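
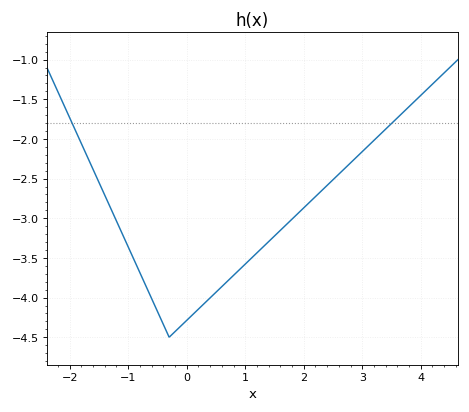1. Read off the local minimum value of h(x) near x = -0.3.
-4.5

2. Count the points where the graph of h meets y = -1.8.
2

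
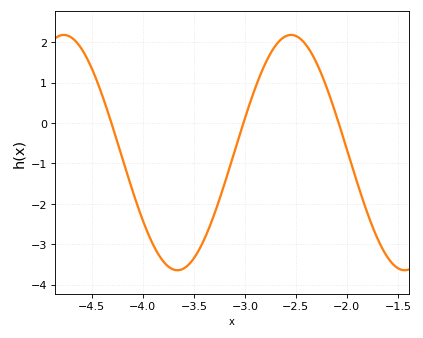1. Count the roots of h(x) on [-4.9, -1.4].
3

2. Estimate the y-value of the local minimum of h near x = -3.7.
-3.6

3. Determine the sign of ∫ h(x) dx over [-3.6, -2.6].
negative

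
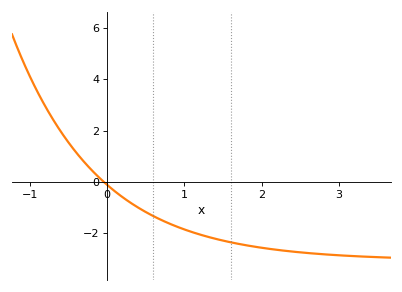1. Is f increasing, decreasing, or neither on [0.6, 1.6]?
decreasing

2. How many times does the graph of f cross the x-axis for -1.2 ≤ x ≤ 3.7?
1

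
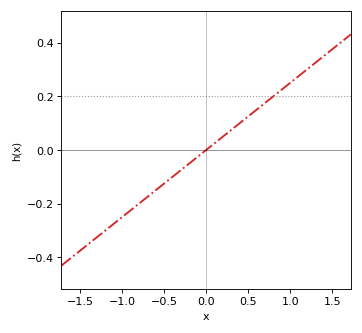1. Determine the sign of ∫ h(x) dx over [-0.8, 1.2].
positive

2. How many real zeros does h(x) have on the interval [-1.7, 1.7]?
1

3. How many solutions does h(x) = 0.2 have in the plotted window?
1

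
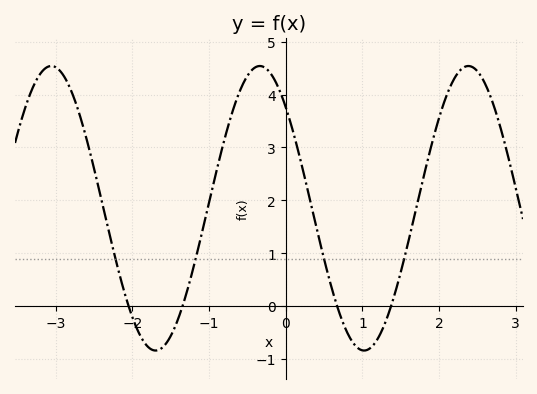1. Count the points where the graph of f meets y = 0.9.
4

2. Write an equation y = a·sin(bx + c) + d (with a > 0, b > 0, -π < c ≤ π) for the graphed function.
y = 2.69sin(2.3x + 2.4) + 1.85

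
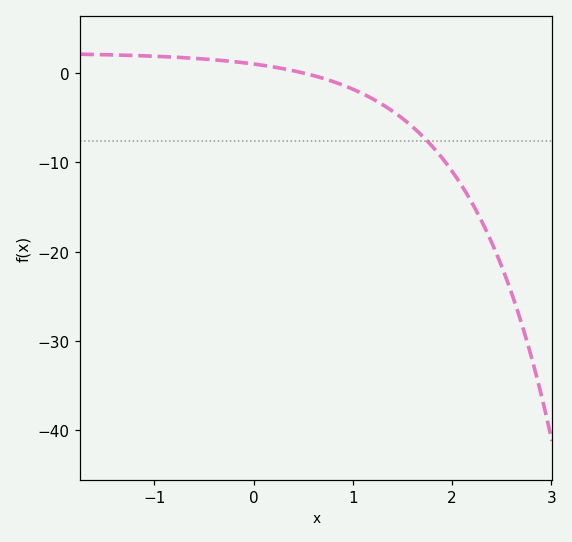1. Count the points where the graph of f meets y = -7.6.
1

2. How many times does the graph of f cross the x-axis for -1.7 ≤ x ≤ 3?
1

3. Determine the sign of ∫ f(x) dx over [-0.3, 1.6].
negative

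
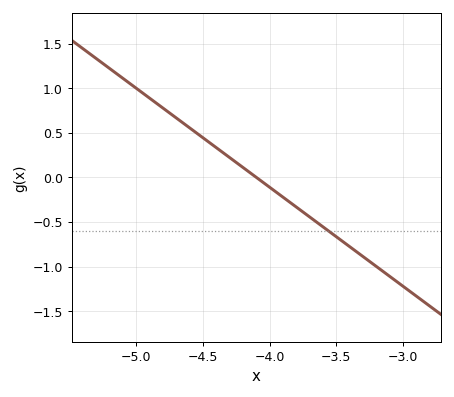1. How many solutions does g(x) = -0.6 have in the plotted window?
1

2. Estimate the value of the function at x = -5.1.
1.11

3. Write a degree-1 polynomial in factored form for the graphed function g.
y = -1.11(x + 4.1)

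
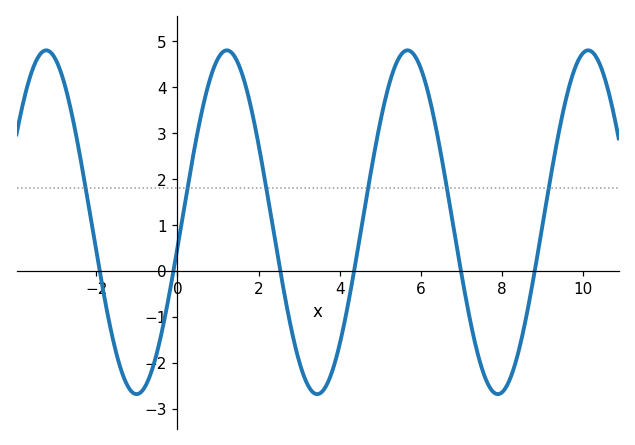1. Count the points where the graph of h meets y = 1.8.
6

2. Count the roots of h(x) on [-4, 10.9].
6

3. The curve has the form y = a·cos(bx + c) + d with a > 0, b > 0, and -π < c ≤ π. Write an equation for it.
y = 3.74cos(1.41x - 1.72) + 1.06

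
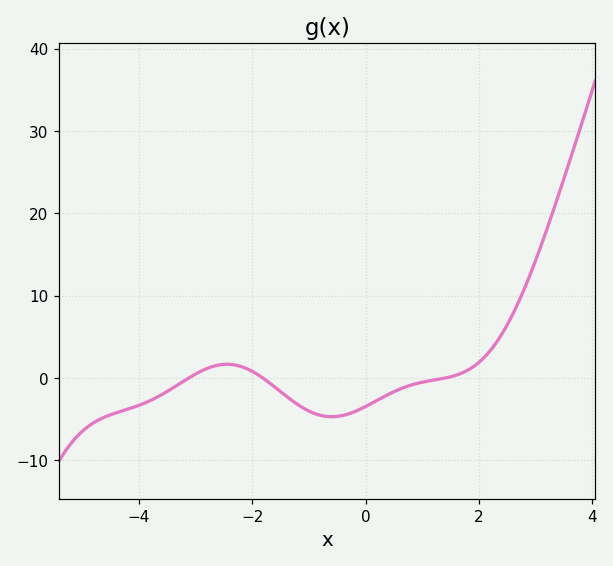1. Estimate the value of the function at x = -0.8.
-4.52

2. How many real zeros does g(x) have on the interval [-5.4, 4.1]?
3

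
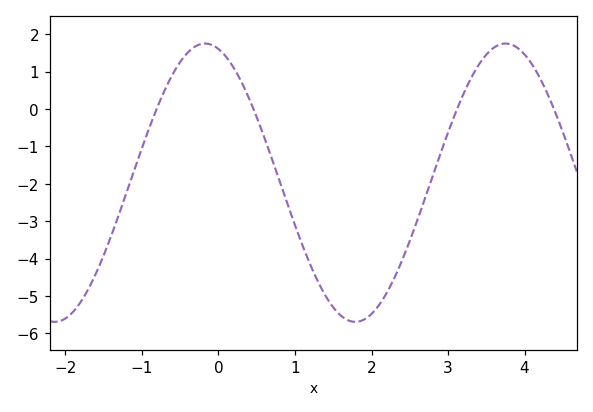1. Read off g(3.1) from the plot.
-0.095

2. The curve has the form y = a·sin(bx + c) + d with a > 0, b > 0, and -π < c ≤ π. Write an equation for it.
y = 3.72sin(1.6x + 1.85) - 1.97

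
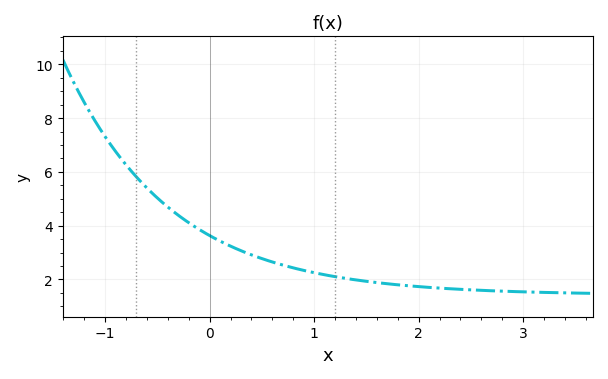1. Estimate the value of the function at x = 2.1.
1.7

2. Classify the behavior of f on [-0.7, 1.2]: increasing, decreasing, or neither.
decreasing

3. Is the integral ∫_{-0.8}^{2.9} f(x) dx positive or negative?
positive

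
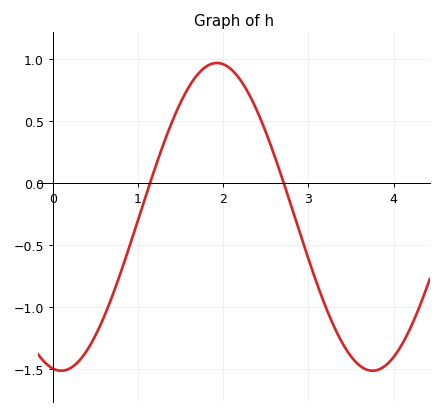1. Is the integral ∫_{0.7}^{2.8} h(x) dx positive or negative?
positive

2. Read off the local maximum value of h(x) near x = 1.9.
0.97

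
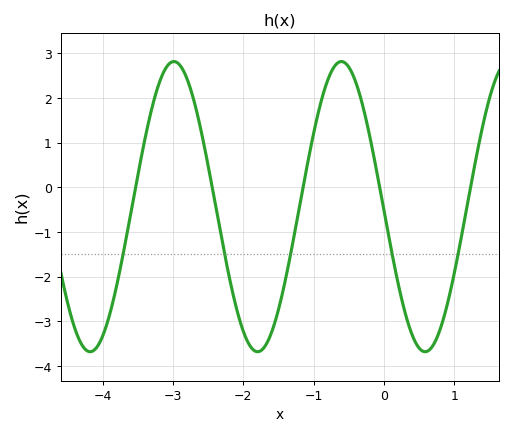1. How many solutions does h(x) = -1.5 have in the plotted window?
5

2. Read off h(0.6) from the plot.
-3.7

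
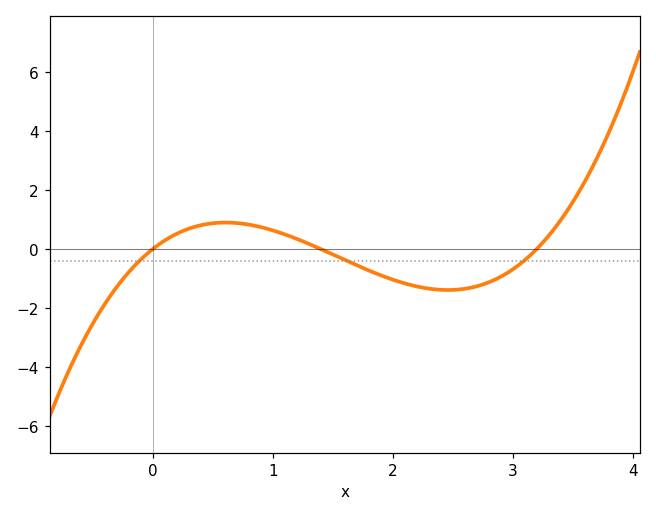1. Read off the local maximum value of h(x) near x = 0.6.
0.899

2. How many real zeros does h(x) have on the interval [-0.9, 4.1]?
3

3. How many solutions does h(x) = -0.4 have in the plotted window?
3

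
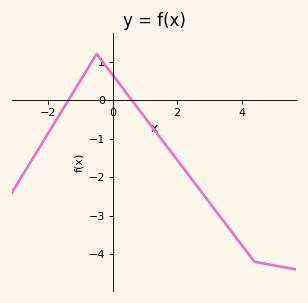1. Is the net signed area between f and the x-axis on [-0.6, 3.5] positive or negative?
negative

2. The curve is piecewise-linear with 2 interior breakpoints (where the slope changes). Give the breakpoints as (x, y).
(-0.5, 1.2); (4.4, -4.2)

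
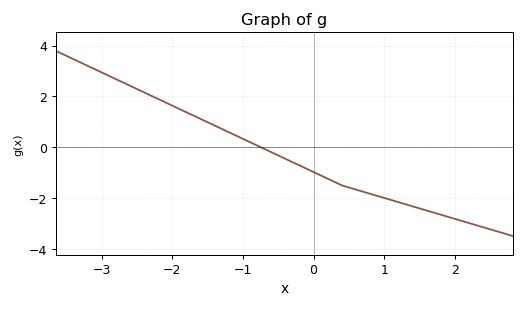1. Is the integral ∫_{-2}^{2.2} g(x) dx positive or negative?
negative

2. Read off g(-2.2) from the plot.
1.9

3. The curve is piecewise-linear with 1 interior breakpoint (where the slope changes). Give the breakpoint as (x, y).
(0.4, -1.5)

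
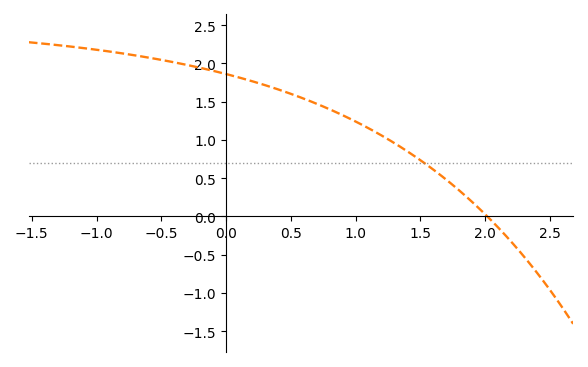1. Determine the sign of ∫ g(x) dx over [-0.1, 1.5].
positive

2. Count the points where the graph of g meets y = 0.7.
1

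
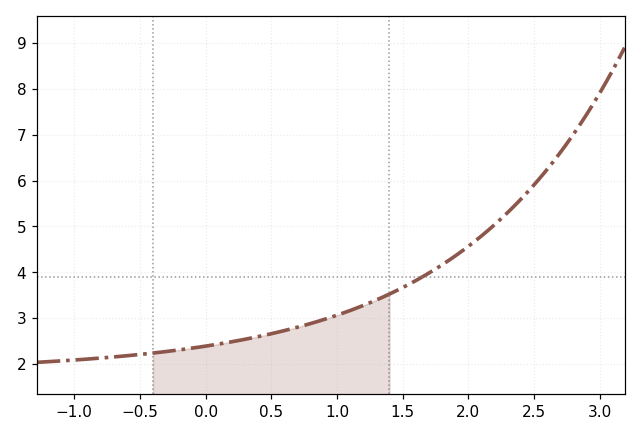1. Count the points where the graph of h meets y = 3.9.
1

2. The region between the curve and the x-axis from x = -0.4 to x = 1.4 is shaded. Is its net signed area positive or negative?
positive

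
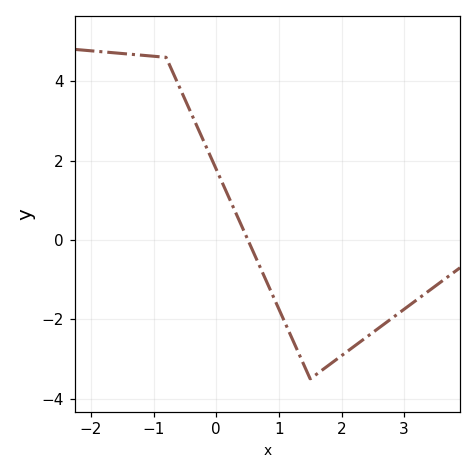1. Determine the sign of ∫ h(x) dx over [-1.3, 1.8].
positive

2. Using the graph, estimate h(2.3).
-2.6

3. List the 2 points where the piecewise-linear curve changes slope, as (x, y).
(-0.8, 4.6); (1.5, -3.5)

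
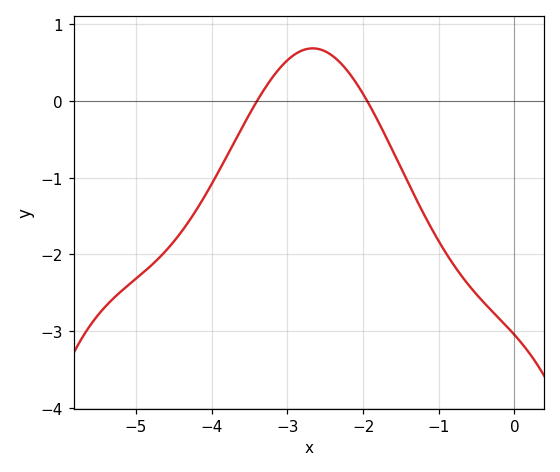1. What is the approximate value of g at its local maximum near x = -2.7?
0.686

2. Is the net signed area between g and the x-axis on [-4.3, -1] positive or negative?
negative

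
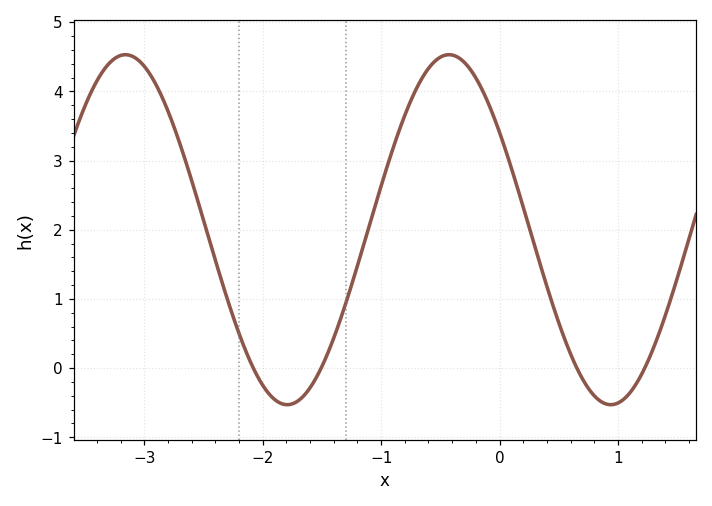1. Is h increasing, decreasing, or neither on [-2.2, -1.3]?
neither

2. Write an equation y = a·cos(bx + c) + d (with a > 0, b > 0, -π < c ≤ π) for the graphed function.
y = 2.53cos(2.3x + 0.98) + 2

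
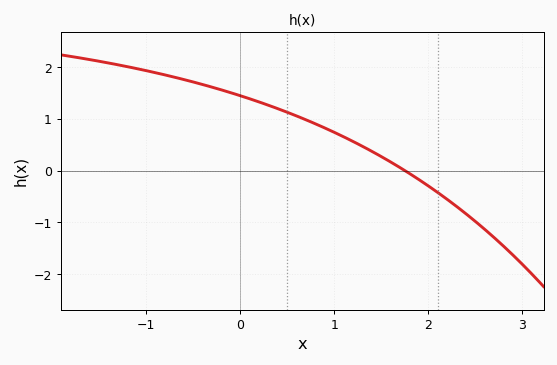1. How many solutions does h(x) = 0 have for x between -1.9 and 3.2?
1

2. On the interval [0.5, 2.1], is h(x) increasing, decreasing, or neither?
decreasing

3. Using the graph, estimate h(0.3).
1.3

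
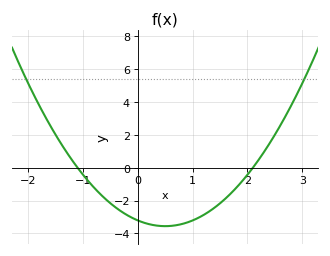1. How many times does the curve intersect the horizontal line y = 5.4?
2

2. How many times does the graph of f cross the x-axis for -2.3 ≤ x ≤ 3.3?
2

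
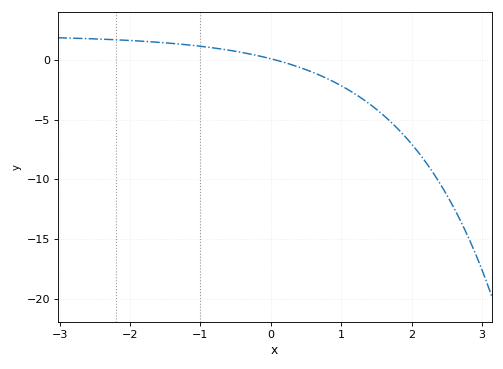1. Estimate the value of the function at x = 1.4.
-3.67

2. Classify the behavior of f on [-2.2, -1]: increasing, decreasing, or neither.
decreasing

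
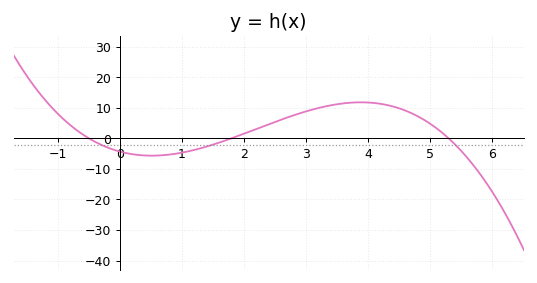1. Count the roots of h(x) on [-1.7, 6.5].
3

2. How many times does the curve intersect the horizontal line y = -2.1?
3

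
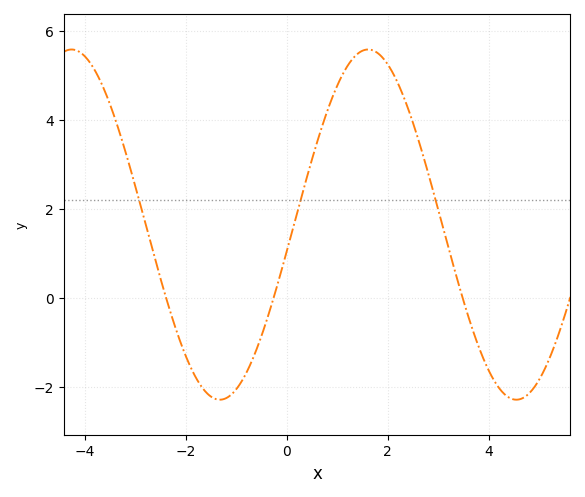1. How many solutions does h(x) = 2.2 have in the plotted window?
3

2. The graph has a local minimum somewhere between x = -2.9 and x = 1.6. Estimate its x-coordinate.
-1.4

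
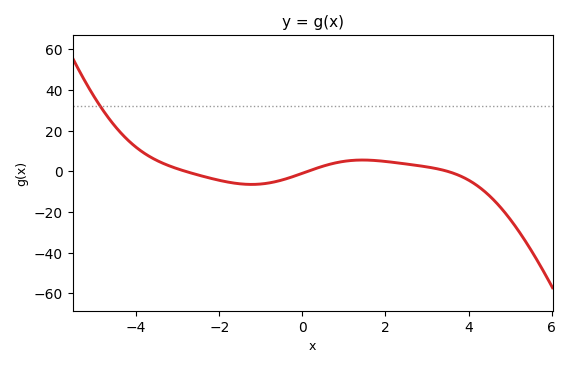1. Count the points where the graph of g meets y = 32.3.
1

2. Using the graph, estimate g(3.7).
-1.36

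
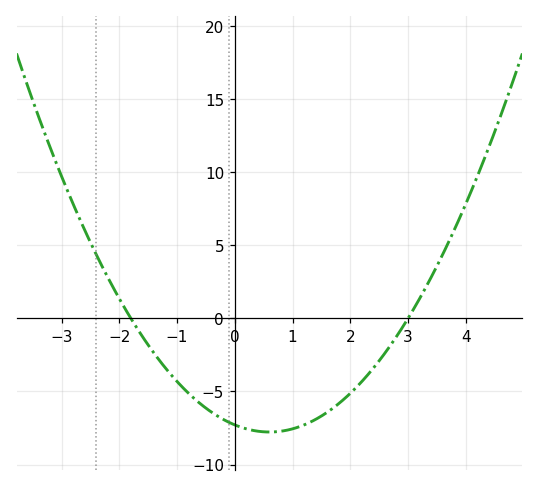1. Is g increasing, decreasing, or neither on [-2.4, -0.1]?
decreasing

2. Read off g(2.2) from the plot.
-4.32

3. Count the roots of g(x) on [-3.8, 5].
2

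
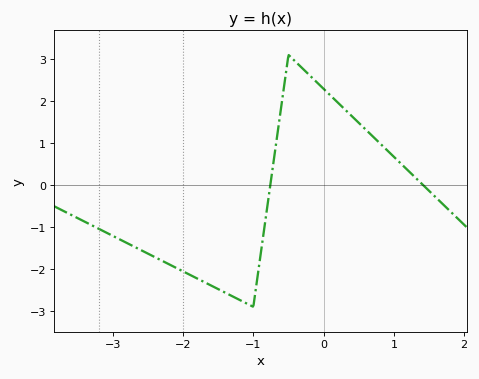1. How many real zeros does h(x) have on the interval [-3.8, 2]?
2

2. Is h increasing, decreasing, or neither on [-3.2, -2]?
decreasing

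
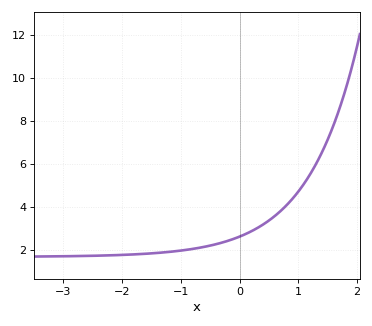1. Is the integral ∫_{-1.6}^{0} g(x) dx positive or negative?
positive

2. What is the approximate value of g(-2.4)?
1.8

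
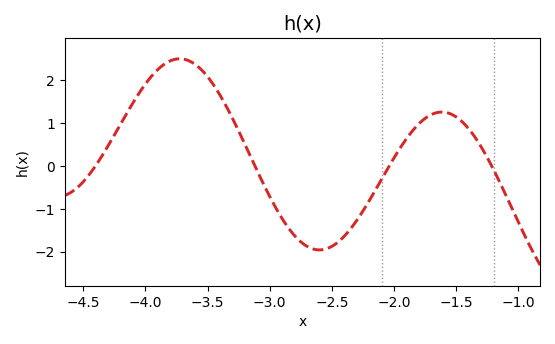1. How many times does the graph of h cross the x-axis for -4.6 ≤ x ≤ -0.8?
4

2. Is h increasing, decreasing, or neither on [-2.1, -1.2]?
neither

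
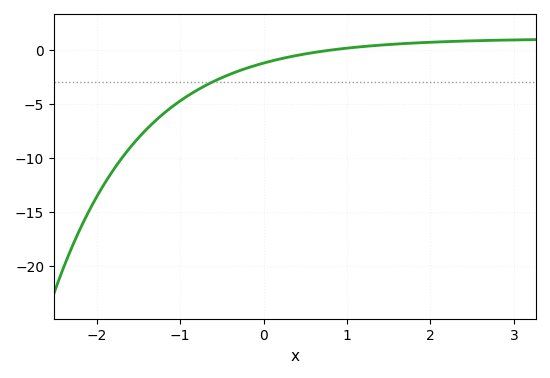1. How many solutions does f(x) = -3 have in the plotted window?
1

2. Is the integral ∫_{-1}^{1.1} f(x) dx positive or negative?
negative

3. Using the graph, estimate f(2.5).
0.866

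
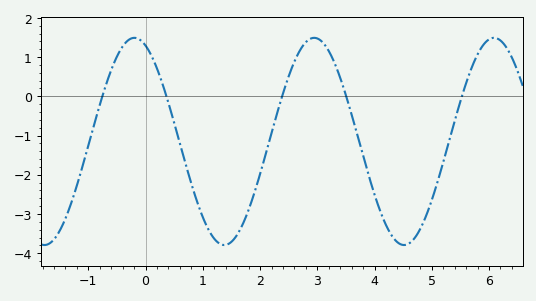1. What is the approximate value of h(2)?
-2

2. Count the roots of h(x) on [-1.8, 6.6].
5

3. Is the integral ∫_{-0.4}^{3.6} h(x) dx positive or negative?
negative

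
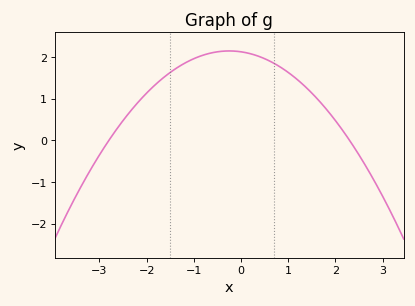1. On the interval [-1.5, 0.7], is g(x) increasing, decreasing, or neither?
neither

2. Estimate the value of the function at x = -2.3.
0.8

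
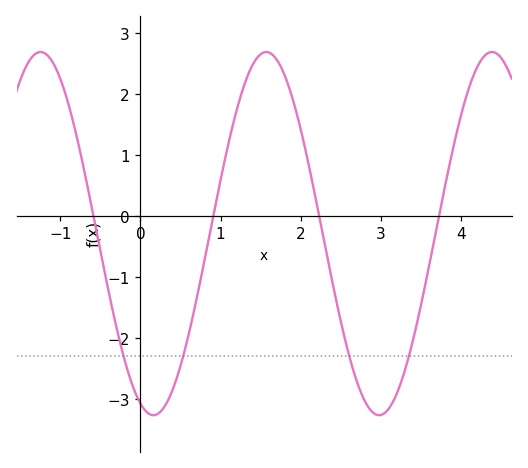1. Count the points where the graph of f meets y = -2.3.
4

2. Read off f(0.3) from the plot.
-3.13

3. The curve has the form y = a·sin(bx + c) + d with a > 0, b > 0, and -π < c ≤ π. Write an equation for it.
y = 2.98sin(2.23x - 1.93) - 0.29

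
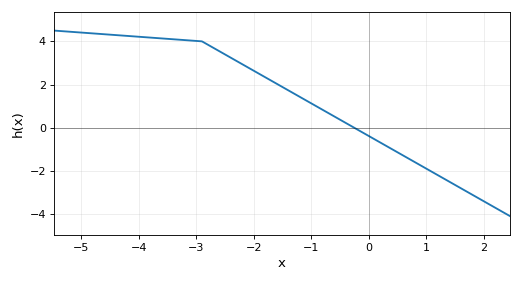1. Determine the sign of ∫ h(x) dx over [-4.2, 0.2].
positive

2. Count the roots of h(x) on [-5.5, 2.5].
1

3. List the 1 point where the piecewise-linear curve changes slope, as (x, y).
(-2.9, 4)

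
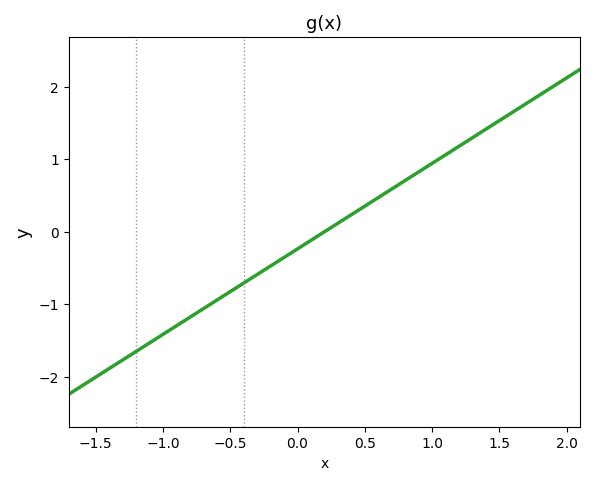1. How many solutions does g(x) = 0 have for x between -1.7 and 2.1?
1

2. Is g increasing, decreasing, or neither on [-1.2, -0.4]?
increasing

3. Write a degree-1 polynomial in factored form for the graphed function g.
y = 1.18(x - 0.2)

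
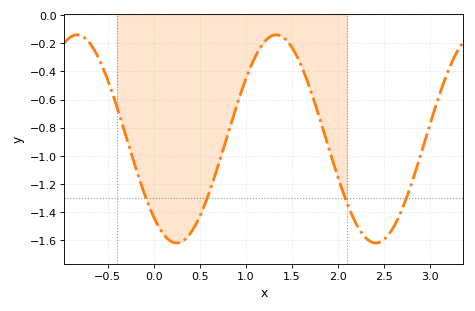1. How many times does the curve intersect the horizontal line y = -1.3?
4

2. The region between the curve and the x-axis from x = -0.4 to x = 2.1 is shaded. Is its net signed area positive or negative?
negative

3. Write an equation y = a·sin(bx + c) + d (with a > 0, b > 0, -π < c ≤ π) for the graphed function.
y = 0.74sin(2.9x - 2.3) - 0.88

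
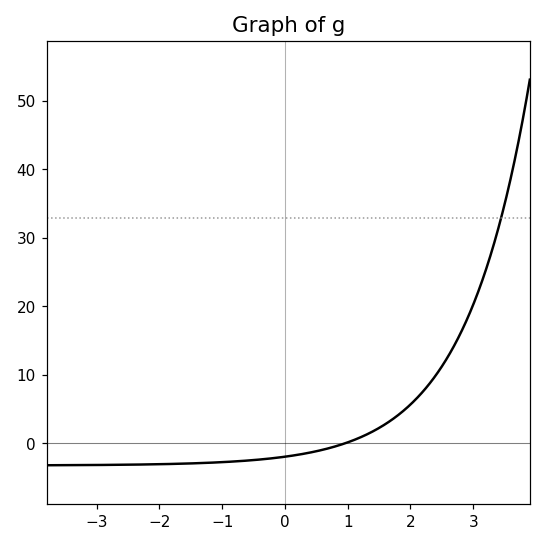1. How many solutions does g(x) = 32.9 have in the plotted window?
1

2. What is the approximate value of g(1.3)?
1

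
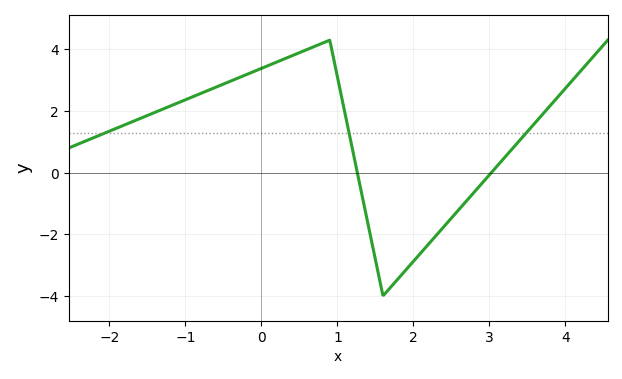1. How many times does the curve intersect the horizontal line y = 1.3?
3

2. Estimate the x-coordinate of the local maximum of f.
0.9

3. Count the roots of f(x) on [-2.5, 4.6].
2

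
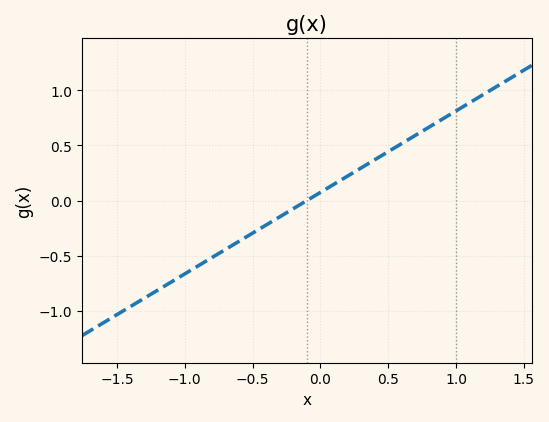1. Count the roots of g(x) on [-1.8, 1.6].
1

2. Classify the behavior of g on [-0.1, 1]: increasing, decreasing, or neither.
increasing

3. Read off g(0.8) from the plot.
0.666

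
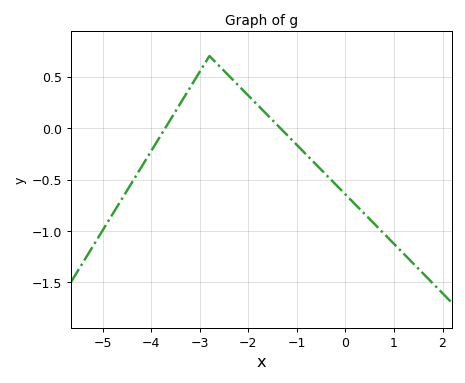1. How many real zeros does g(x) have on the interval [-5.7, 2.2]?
2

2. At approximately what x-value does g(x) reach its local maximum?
-2.8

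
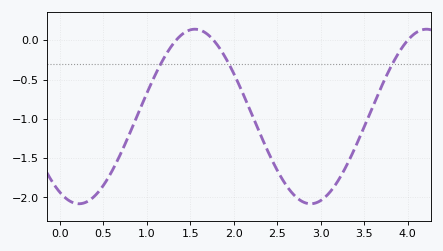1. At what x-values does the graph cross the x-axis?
1.34, 1.77, 4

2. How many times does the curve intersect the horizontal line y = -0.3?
3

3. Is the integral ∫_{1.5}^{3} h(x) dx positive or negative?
negative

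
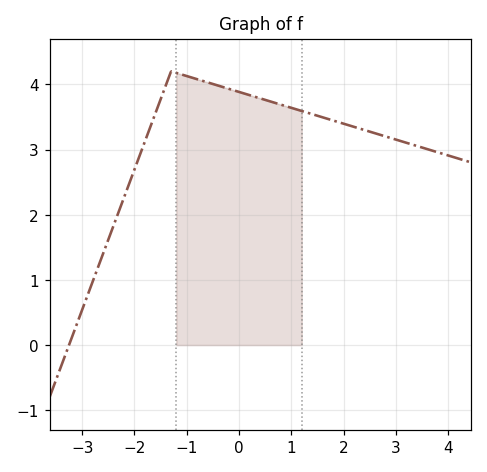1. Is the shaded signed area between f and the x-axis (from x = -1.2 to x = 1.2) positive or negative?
positive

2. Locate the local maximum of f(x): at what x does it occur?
-1.3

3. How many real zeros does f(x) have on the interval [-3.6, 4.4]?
1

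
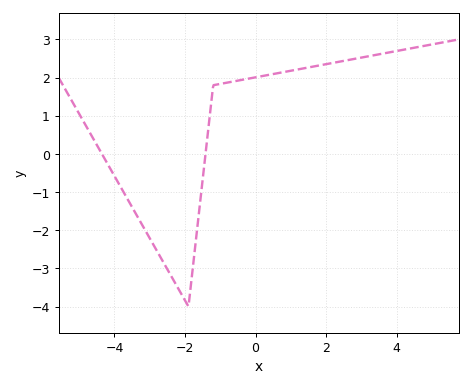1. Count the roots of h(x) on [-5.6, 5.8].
2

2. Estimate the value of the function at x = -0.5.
1.9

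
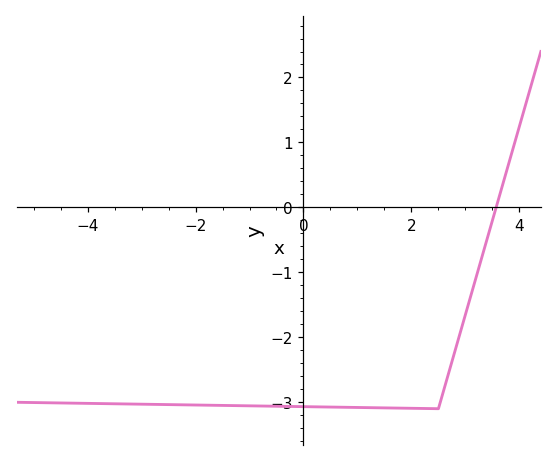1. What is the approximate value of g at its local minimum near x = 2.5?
-3.1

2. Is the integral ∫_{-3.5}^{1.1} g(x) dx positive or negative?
negative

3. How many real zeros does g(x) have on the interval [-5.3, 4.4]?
1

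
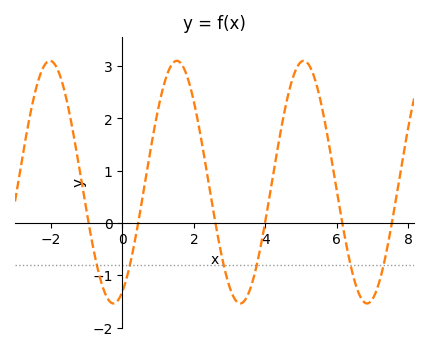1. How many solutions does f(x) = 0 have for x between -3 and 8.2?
6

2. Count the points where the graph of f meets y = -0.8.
6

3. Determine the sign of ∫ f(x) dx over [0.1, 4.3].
positive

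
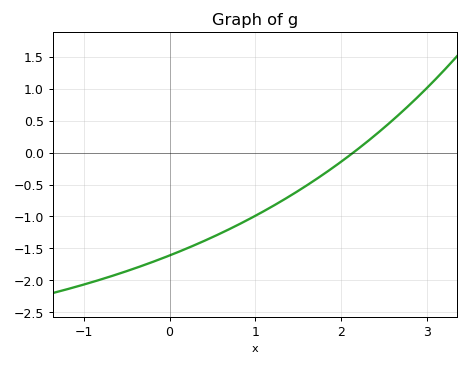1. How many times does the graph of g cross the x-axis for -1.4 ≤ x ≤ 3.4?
1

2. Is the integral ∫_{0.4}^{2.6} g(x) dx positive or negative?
negative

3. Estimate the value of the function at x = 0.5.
-1.3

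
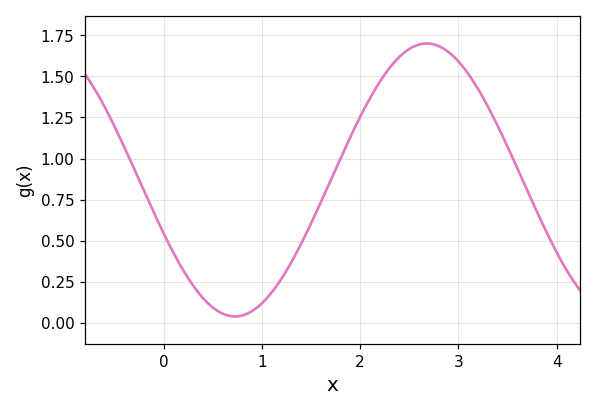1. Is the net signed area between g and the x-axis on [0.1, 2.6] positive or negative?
positive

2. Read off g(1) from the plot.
0.12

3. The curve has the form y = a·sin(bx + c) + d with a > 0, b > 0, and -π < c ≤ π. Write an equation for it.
y = 0.83sin(1.6x - 2.7) + 0.87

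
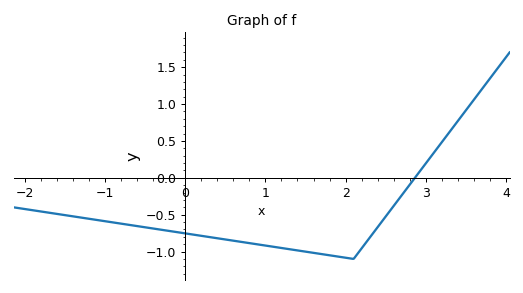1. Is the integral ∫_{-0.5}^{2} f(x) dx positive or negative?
negative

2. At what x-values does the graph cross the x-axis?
2.9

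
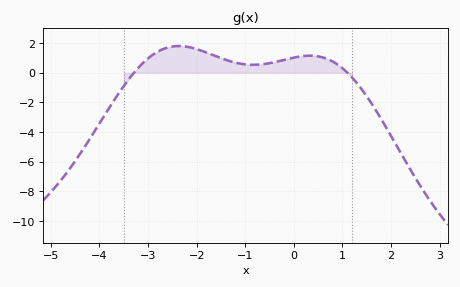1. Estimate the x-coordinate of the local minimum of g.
-0.8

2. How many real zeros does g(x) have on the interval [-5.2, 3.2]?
2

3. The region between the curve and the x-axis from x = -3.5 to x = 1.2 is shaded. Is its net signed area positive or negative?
positive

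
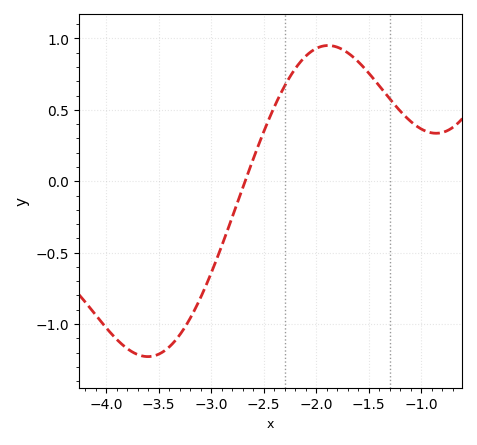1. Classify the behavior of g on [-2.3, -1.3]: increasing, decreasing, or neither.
neither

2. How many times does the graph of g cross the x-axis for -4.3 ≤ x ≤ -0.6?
1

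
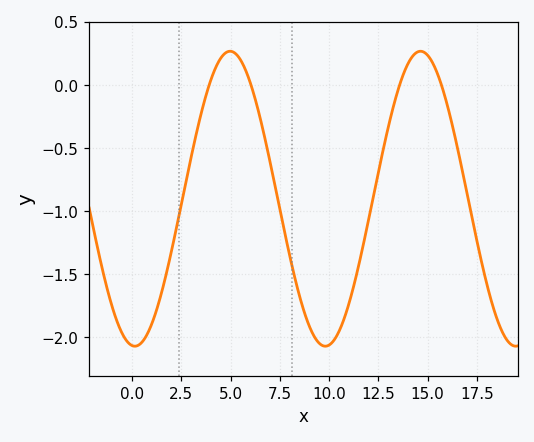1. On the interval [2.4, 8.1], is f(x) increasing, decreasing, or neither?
neither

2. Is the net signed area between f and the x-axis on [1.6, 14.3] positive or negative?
negative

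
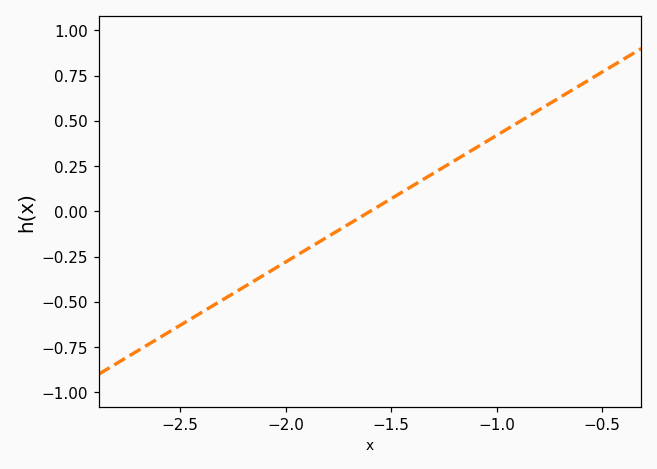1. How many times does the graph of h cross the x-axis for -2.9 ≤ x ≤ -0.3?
1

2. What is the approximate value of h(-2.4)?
-0.55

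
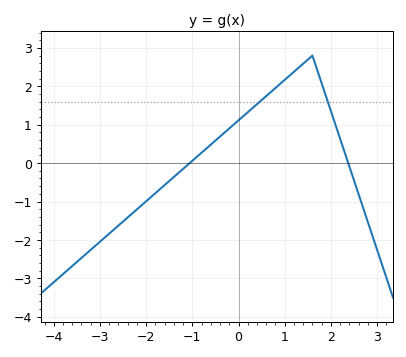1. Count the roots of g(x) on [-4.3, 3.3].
2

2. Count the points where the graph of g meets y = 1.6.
2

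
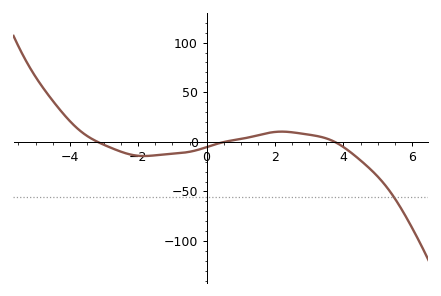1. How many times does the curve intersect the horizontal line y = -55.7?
1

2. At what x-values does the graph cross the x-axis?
-3.2, 0.6, 3.8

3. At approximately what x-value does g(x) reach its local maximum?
2.2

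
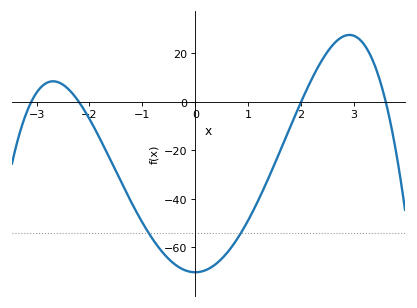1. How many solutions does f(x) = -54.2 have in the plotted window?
2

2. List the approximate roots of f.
-3.1, -2.2, 2, 3.6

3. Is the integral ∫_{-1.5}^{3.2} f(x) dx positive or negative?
negative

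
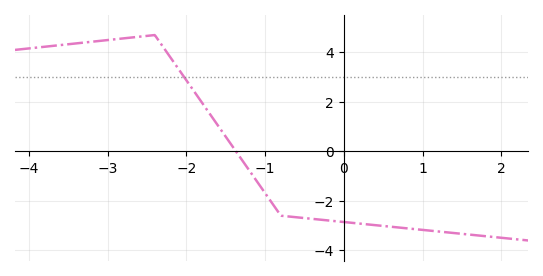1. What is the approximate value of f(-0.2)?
-2.8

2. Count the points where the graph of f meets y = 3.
1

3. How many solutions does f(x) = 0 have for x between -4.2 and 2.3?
1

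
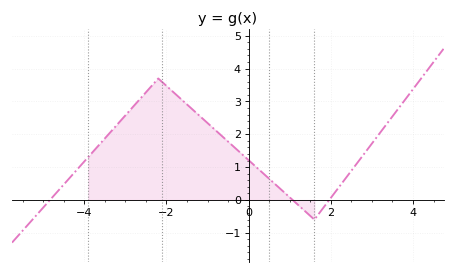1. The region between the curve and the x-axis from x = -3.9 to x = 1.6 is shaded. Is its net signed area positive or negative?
positive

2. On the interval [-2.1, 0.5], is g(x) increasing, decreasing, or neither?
decreasing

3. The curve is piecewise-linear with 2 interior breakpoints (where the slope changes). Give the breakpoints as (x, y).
(-2.2, 3.7); (1.6, -0.6)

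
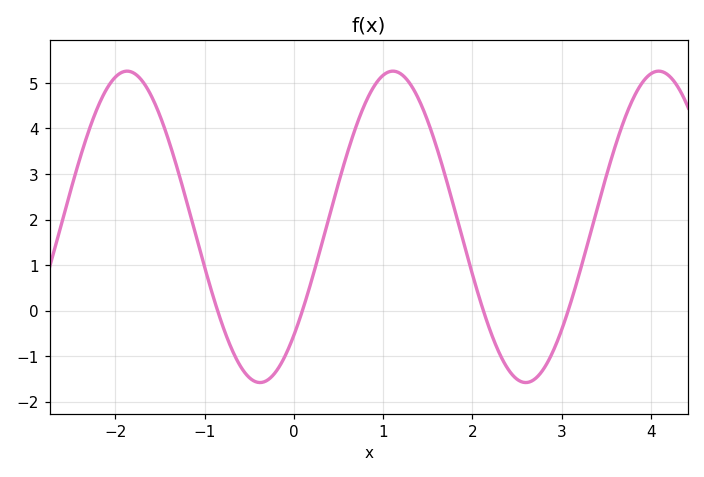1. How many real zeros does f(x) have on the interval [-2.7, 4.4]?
4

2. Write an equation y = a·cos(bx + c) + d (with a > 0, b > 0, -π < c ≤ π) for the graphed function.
y = 3.42cos(2.1x - 2.3) + 1.84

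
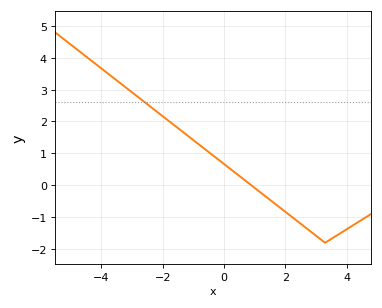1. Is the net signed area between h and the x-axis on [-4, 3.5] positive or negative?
positive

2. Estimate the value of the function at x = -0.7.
1.19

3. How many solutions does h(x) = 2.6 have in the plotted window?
1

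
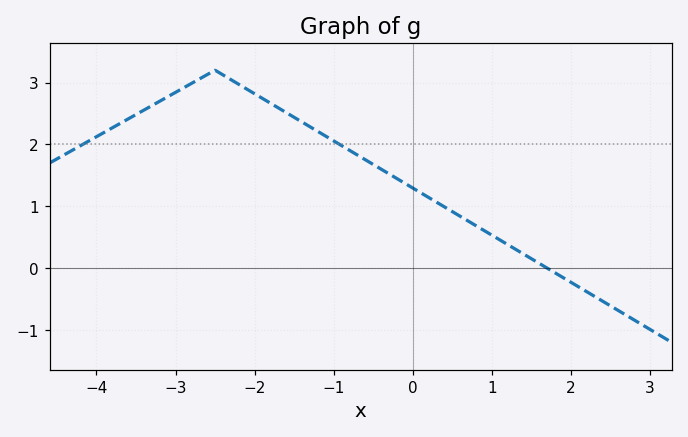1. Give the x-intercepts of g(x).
1.7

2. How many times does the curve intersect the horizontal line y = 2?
2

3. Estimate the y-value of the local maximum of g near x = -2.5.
3.2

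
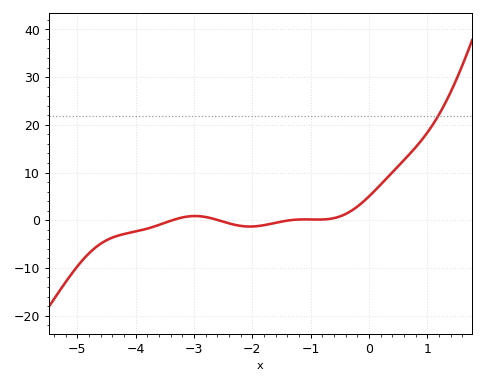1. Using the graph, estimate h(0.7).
13.9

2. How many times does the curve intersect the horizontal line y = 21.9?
1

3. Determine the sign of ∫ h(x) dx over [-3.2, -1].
negative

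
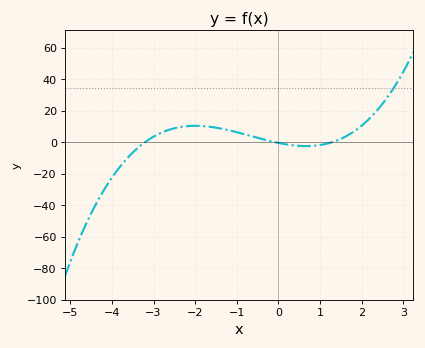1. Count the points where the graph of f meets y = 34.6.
1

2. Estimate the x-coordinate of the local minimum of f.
0.661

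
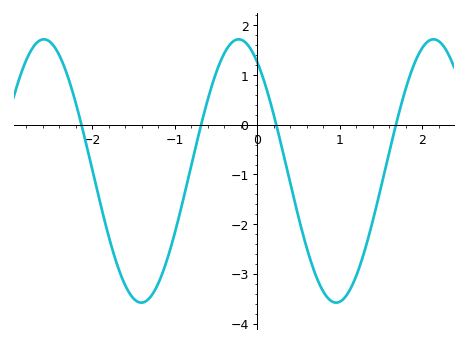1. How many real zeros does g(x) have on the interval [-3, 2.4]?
4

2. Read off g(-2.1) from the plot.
-0.216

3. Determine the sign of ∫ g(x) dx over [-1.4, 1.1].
negative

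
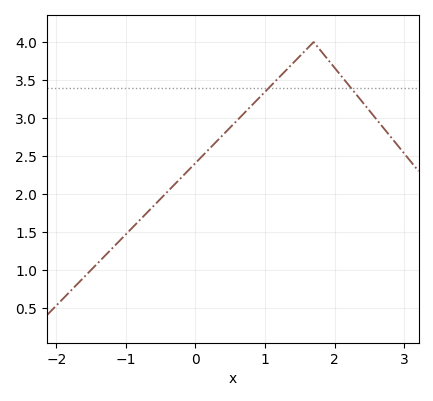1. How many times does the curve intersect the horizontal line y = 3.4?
2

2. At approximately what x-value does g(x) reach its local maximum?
1.7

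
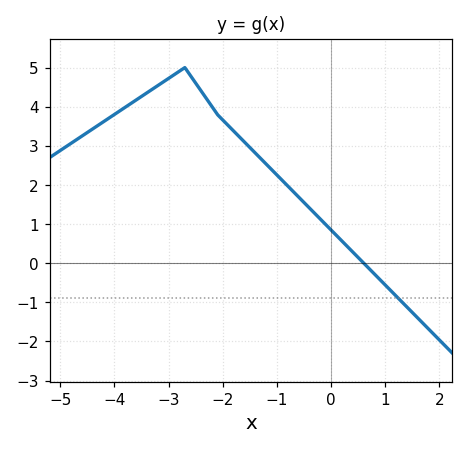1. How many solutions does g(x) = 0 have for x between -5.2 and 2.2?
1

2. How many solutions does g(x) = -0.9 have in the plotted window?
1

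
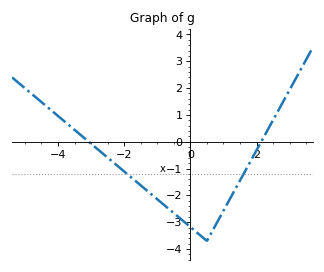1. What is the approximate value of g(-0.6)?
-2.56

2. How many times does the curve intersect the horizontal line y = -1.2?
2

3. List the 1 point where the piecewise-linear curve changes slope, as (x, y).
(0.5, -3.7)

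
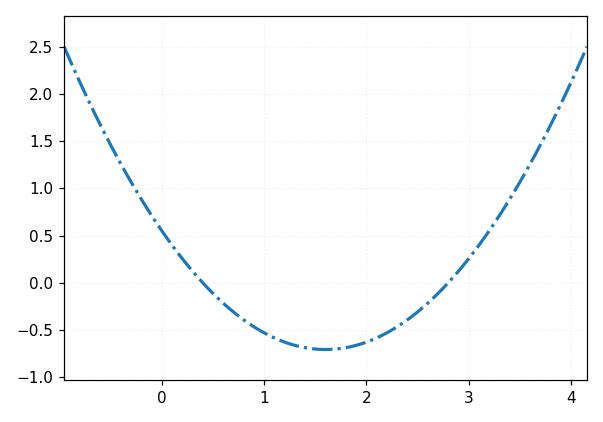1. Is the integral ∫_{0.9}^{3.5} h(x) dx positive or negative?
negative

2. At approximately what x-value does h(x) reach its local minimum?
1.6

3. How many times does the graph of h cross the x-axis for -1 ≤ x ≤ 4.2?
2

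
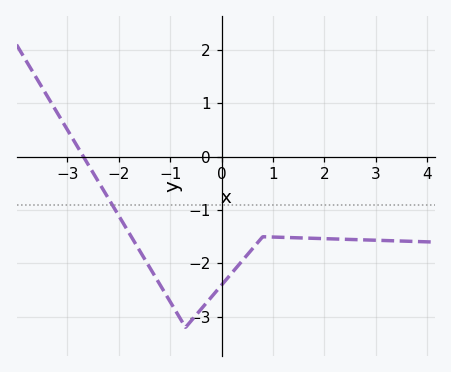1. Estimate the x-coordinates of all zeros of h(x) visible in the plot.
-2.69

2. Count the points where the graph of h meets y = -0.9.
1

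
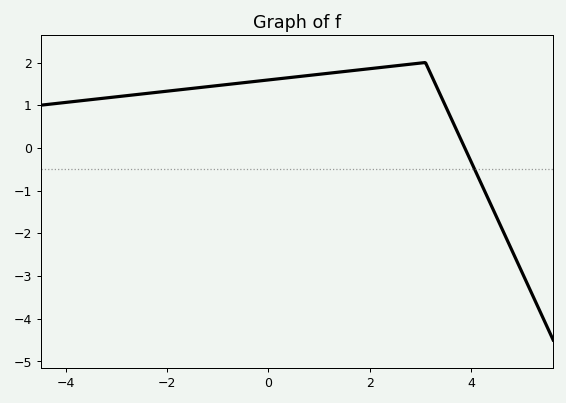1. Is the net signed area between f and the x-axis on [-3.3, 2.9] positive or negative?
positive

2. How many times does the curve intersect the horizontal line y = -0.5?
1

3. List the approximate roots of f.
3.8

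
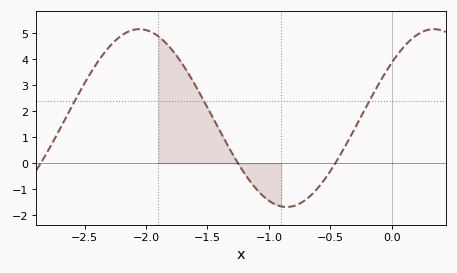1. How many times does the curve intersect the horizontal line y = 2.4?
3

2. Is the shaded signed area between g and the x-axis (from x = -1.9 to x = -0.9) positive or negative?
positive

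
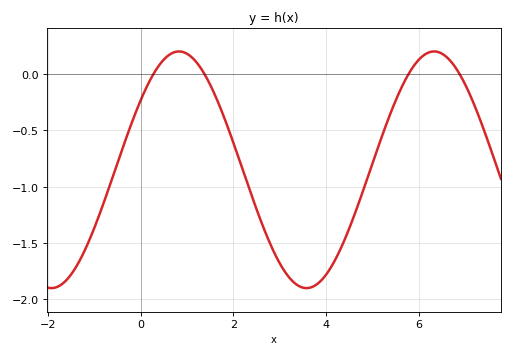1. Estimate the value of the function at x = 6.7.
0.1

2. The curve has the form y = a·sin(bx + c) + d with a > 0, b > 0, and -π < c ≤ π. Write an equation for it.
y = 1.05sin(1.1x + 0.63) - 0.85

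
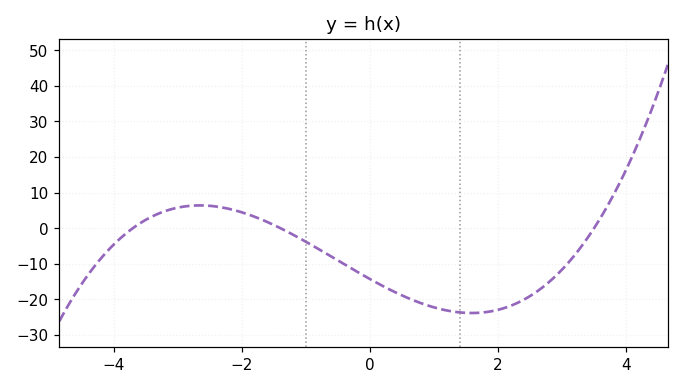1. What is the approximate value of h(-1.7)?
2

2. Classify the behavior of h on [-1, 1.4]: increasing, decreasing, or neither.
decreasing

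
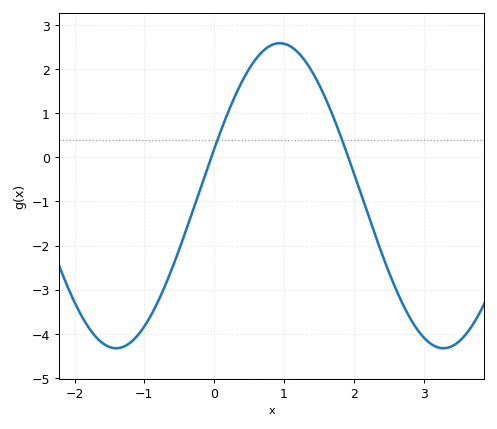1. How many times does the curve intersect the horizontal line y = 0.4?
2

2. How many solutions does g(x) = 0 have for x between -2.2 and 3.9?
2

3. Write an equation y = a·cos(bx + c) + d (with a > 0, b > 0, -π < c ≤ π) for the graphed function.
y = 3.46cos(1.3x - 1.3) - 0.87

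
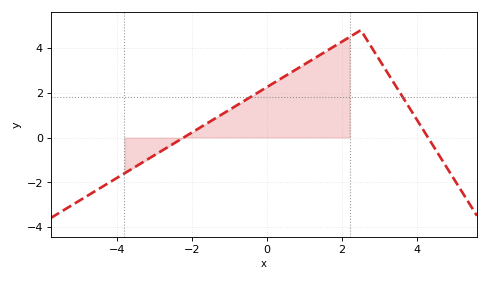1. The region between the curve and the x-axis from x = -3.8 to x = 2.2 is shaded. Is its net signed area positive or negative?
positive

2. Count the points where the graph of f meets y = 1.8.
2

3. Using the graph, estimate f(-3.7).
-1.5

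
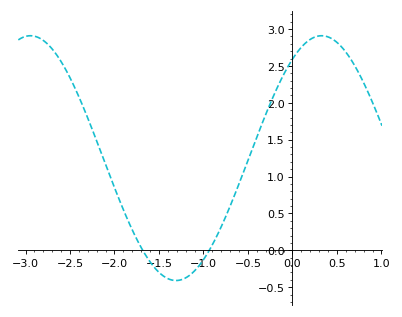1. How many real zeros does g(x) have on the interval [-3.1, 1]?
2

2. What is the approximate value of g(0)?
2.6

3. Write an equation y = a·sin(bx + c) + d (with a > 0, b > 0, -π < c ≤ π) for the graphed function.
y = 1.66sin(1.9x + 0.94) + 1.25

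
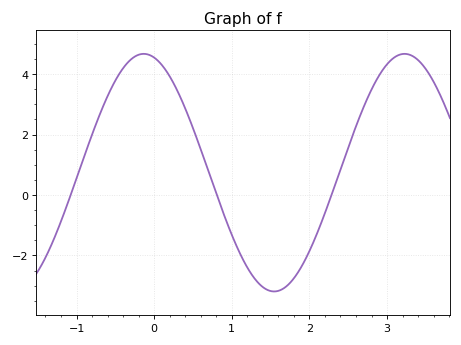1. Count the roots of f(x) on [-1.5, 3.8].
3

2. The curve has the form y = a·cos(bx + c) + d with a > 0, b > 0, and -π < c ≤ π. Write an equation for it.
y = 3.93cos(1.9x + 0.25) + 0.74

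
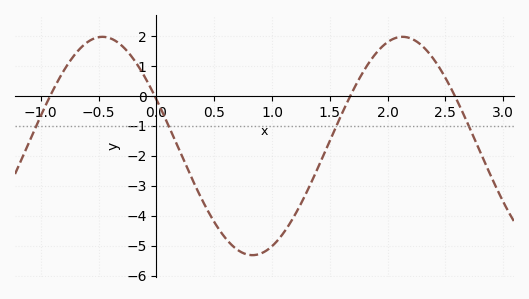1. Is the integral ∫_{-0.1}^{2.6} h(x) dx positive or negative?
negative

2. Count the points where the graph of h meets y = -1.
4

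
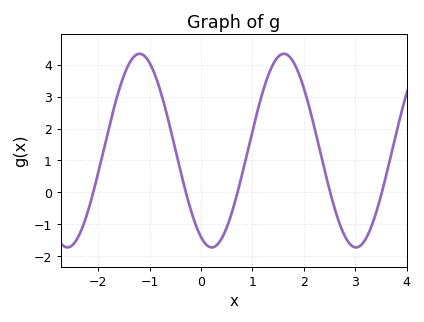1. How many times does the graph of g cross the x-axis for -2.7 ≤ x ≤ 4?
5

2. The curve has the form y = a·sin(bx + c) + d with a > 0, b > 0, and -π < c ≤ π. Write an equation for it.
y = 3.04sin(2.24x - 2.04) + 1.31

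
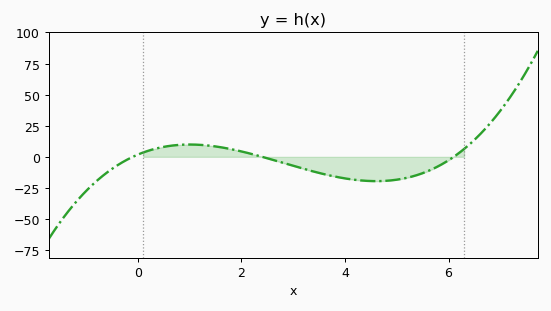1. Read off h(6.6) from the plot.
18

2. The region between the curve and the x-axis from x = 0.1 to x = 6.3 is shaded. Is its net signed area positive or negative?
negative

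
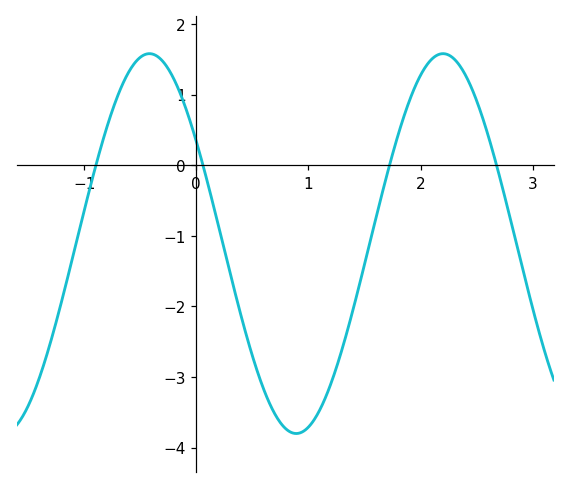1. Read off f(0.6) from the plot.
-3.17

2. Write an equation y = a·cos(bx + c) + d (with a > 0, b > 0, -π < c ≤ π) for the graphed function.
y = 2.69cos(2.4x + 1) - 1.11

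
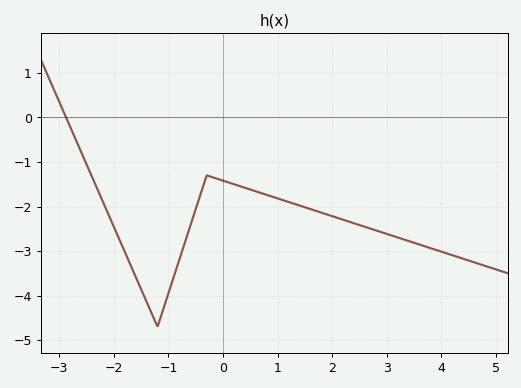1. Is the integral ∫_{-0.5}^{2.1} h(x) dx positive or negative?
negative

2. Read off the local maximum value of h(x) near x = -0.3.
-1.3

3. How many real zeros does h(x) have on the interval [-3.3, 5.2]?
1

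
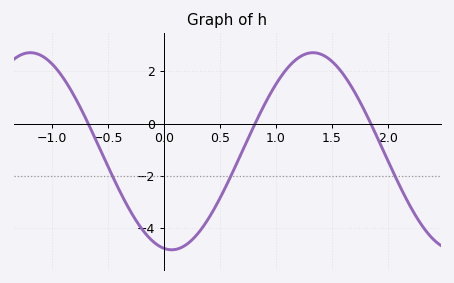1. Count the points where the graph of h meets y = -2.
3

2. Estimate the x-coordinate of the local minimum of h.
0.1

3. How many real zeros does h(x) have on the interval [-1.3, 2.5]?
3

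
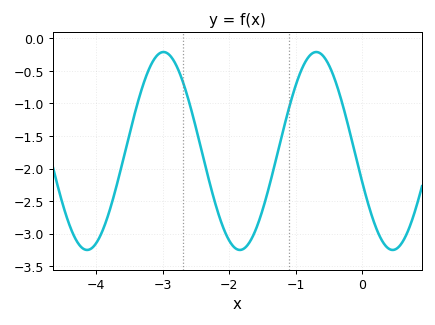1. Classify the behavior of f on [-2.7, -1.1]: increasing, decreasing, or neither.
neither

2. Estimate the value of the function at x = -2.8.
-0.404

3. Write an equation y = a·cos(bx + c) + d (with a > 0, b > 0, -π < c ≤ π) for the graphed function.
y = 1.52cos(2.74x + 1.9) - 1.73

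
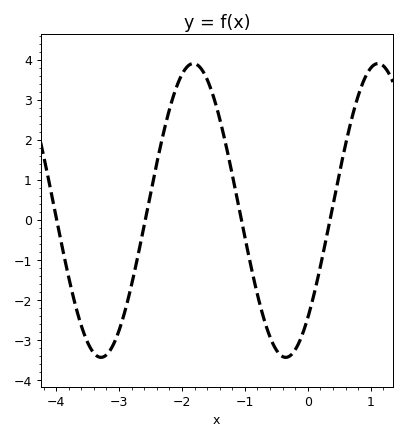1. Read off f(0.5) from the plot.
1.1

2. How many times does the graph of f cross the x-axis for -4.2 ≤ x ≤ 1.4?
4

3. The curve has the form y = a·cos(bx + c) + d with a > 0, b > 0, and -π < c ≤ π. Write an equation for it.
y = 3.67cos(2.1x - 2.4) + 0.23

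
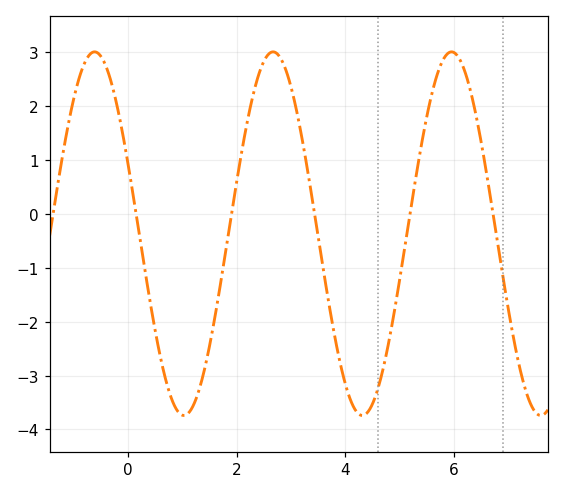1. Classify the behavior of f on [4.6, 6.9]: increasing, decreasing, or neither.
neither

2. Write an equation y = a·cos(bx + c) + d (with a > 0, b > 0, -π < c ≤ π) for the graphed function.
y = 3.37cos(1.91x + 1.18) - 0.37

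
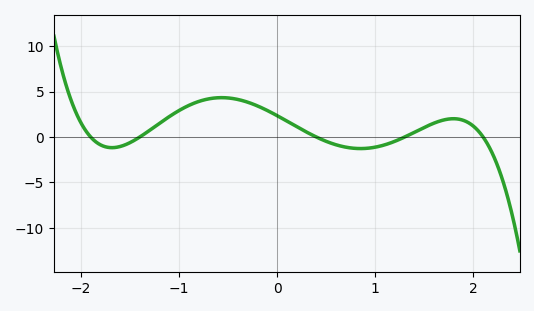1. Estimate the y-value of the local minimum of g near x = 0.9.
-1.5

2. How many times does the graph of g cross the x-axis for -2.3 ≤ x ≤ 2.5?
5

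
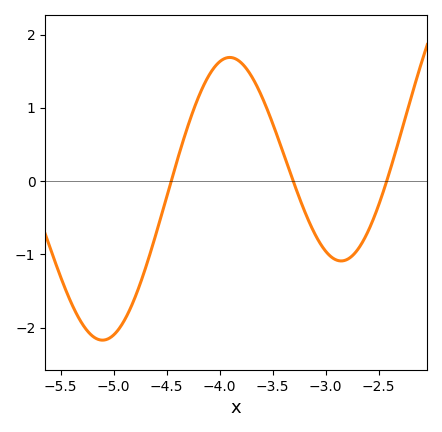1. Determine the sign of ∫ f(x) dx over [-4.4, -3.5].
positive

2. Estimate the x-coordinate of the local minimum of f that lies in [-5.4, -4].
-5.1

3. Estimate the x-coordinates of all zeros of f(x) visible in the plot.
-4.46, -3.31, -2.42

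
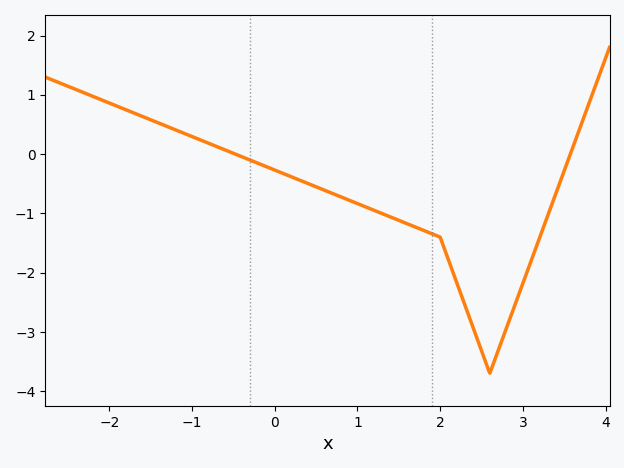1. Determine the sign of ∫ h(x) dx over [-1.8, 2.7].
negative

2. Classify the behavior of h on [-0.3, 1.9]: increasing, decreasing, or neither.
decreasing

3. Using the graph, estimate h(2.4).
-2.9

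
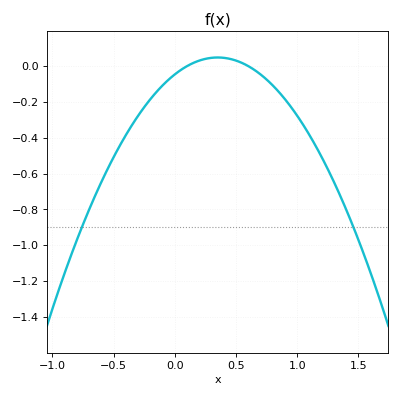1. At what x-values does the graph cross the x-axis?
0.1, 0.6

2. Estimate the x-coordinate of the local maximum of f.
0.35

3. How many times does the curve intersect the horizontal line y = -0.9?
2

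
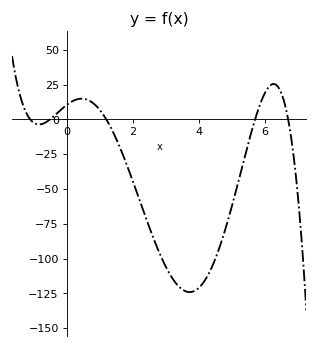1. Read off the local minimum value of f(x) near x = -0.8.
-5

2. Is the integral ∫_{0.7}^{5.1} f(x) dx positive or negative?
negative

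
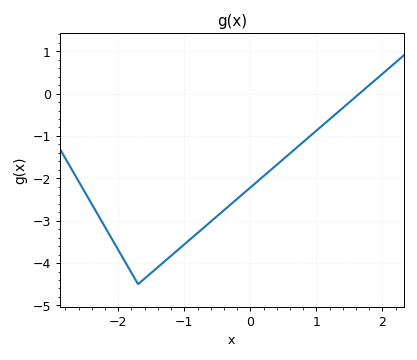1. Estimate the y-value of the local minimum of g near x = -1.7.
-4.5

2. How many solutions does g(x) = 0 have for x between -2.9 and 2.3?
1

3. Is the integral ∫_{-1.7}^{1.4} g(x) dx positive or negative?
negative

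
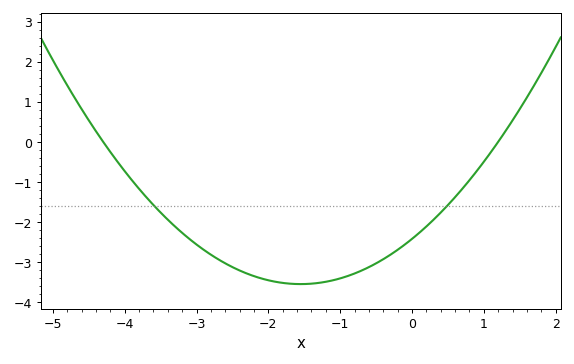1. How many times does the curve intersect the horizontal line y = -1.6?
2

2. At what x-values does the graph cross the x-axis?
-4.3, 1.2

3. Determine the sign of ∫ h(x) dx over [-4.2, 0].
negative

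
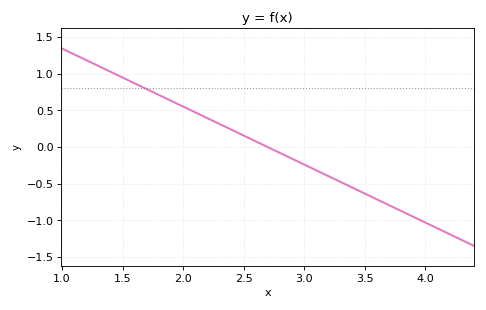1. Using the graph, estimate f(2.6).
0.079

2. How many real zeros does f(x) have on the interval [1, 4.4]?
1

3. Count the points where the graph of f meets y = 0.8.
1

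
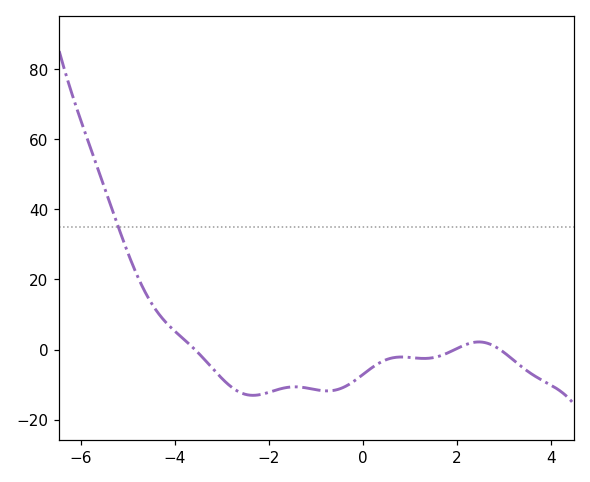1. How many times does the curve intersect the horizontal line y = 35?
1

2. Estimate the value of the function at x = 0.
-7.13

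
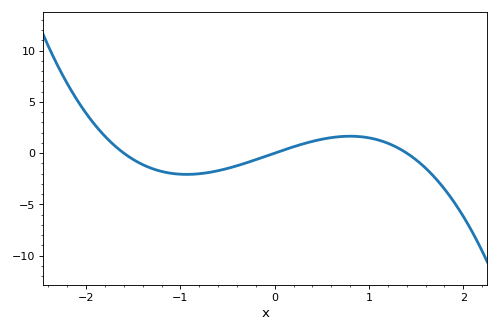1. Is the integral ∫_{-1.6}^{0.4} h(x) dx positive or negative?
negative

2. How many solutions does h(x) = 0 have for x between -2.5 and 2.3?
3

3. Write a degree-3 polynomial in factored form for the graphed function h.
y = -1.43(x + 1.6)(x - 0)(x - 1.4)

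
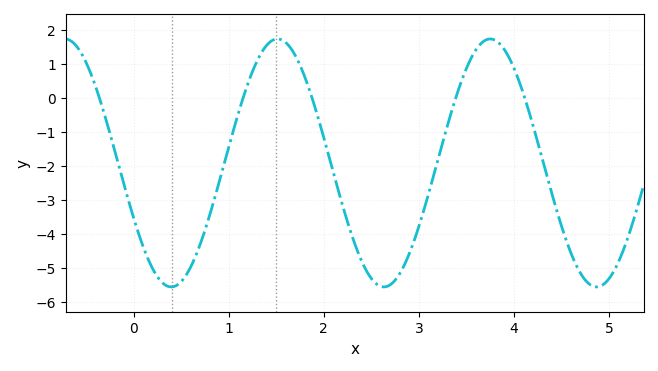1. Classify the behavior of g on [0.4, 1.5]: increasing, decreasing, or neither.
increasing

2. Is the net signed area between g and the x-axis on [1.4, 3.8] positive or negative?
negative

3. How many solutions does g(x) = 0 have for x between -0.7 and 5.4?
5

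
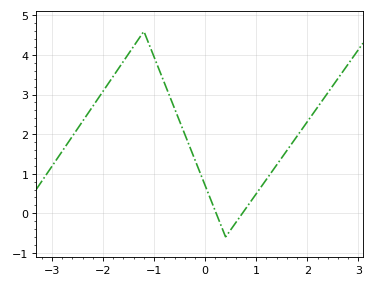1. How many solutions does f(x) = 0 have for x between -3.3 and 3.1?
2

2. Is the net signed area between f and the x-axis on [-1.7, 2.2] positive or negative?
positive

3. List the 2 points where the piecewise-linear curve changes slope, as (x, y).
(-1.2, 4.6); (0.4, -0.6)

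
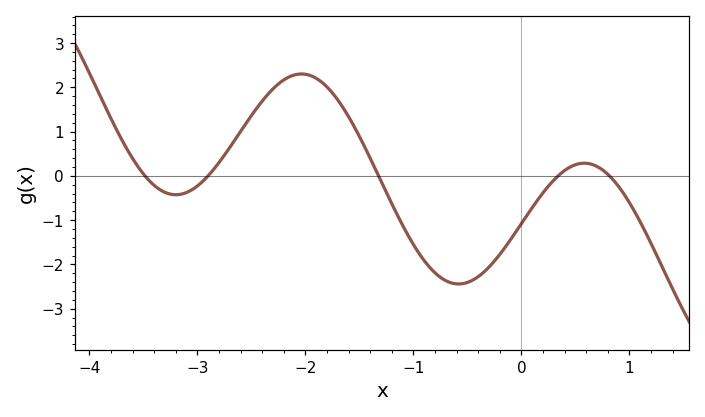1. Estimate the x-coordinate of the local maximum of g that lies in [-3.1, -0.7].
-2.04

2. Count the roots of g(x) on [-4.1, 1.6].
5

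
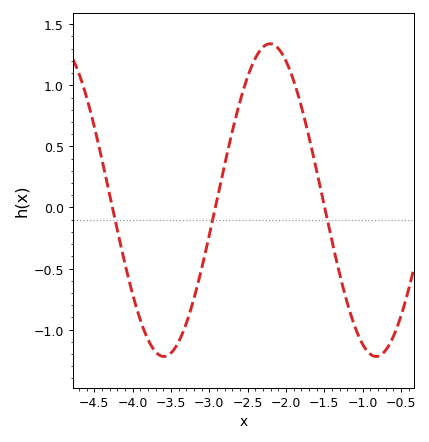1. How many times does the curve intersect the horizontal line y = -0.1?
3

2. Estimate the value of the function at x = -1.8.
0.83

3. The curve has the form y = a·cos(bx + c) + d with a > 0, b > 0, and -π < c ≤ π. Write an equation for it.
y = 1.28cos(2.27x - 1.27) + 0.06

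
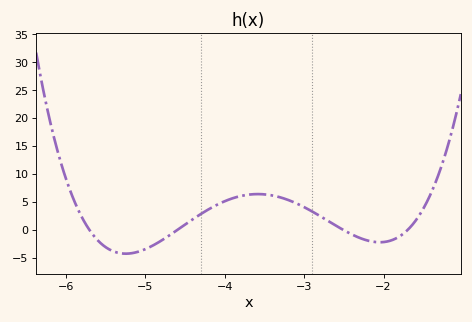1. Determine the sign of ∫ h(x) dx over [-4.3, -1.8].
positive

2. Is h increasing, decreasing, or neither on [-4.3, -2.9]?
neither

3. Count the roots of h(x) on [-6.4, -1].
4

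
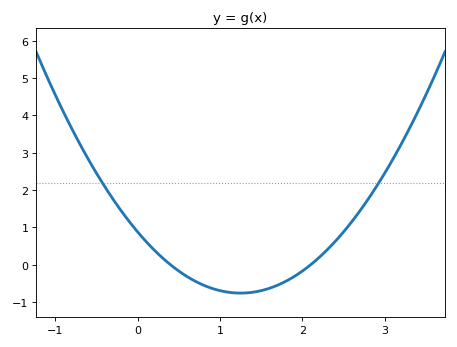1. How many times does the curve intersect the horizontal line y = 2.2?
2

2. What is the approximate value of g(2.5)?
0.882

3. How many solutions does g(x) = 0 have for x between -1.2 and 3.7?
2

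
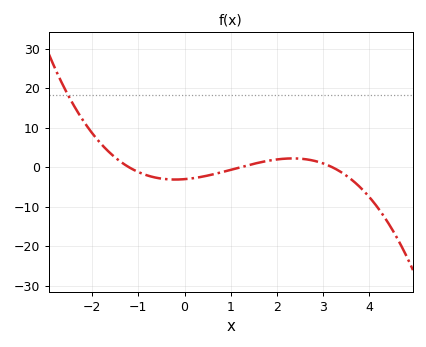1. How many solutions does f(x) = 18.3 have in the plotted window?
1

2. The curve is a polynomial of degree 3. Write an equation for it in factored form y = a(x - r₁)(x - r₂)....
y = -0.65(x + 1.2)(x - 1.2)(x - 3.2)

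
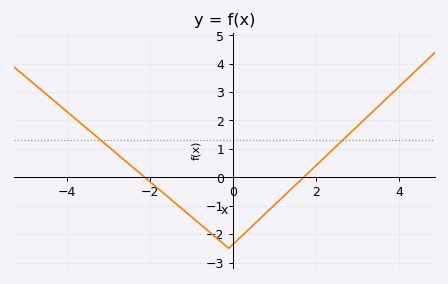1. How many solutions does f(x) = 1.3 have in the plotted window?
2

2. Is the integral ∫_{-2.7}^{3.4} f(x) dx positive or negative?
negative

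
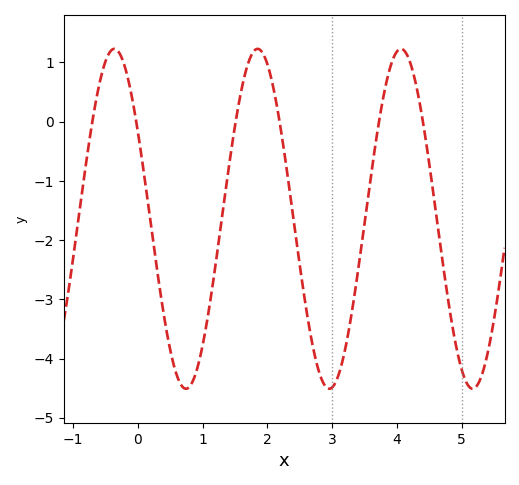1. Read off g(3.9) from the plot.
0.9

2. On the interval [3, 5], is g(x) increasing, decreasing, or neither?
neither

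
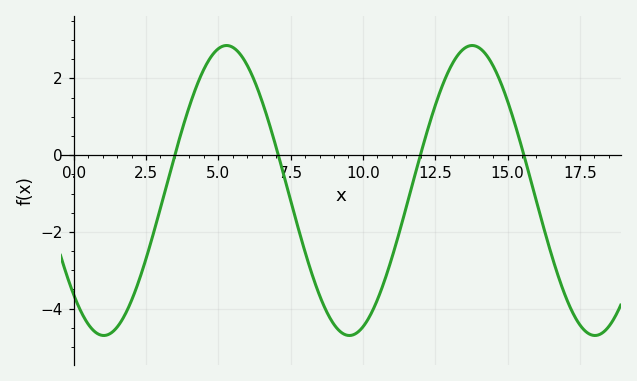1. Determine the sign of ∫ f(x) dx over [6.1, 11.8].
negative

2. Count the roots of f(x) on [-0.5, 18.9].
4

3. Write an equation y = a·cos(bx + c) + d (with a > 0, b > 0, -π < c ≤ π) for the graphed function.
y = 3.78cos(0.74x + 2.37) - 0.92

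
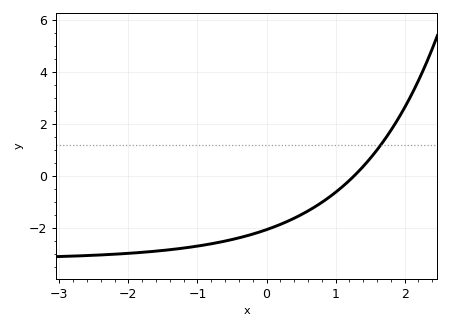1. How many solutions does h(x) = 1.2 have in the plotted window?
1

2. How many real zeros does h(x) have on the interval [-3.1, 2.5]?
1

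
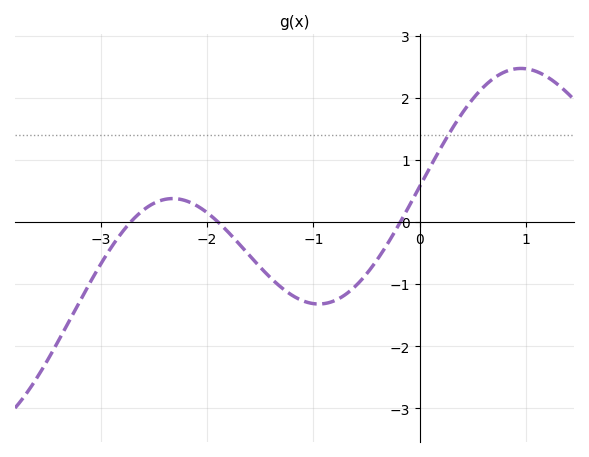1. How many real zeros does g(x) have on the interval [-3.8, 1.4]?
3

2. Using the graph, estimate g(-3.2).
-1.29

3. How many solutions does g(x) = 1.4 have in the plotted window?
1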